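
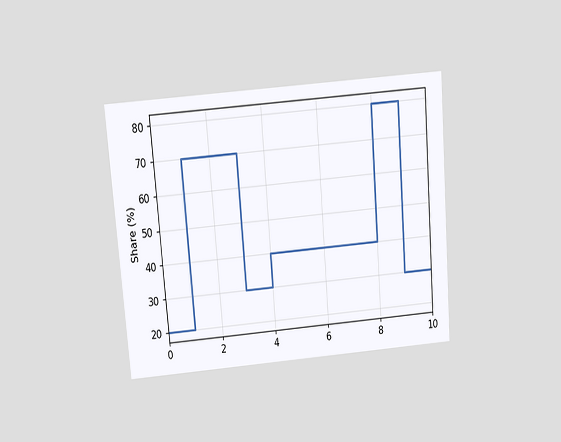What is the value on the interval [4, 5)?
40%

The chart is tilted about 5° counter-clockwise and viewed slightly from above. On [4, 5) the step sits at 40%.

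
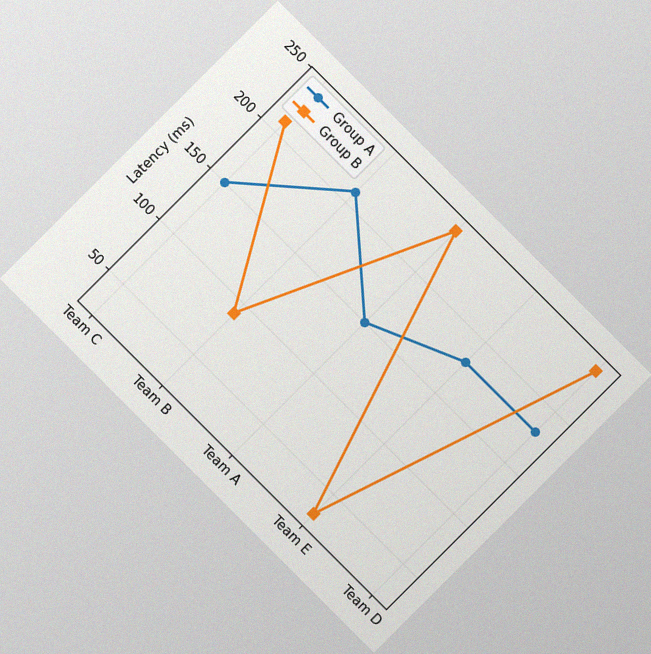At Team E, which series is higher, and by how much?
Group A, by 150ms

The chart is tilted about 45° clockwise, with some photo noise. At Team E, Group A sits above the other line by 150ms.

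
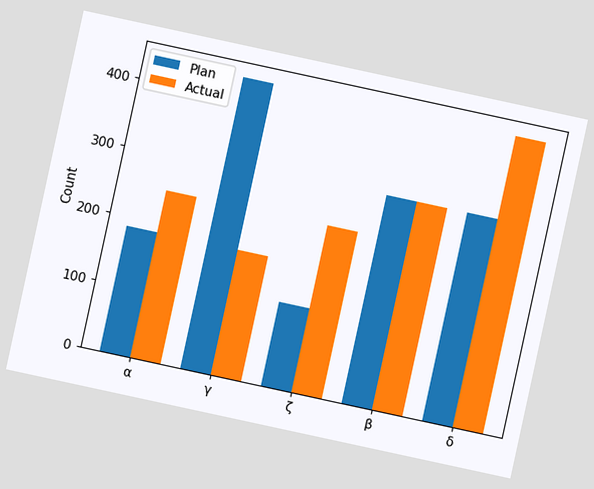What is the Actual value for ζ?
The chart is tilted about 12° clockwise. The Actual bar at ζ reaches 248 on the y-axis.

248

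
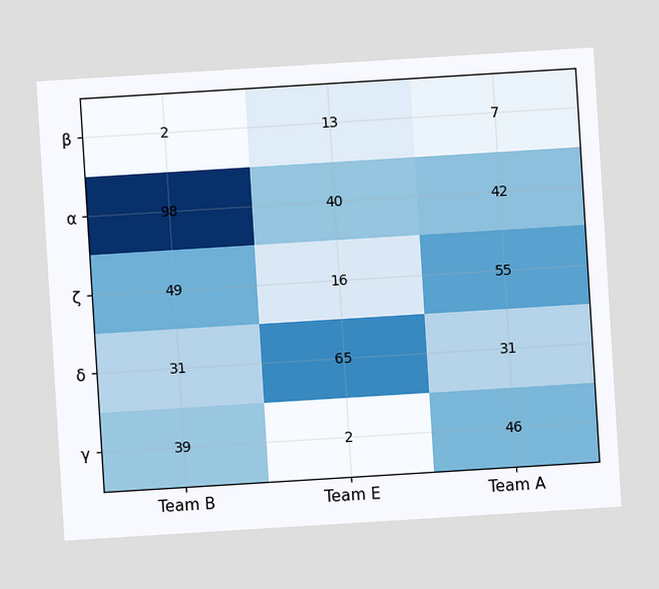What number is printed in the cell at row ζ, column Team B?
The chart is tilted about 3° counter-clockwise. The (ζ, Team B) cell reads 49.

49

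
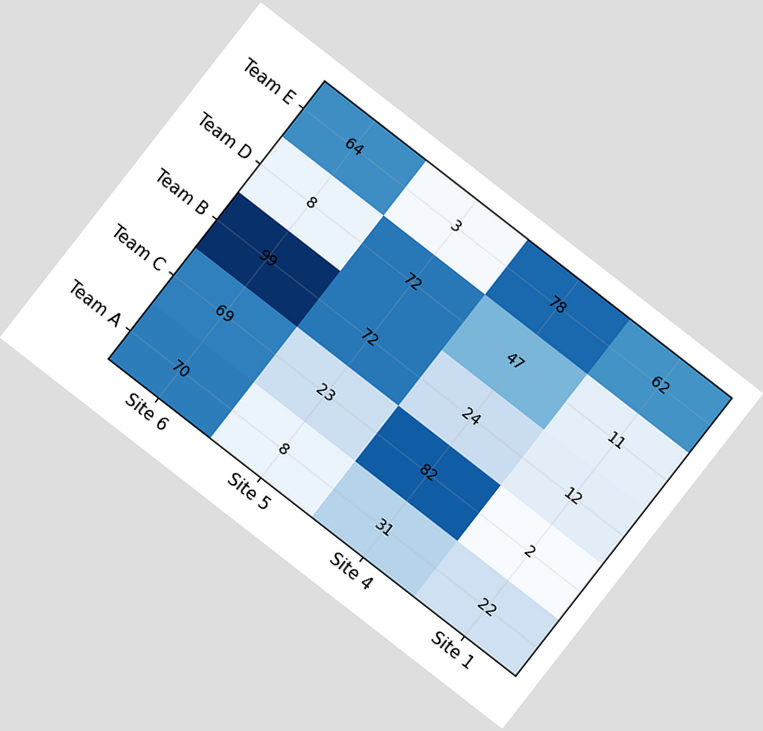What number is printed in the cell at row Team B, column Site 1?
12

The chart is tilted about 38° clockwise. The (Team B, Site 1) cell reads 12.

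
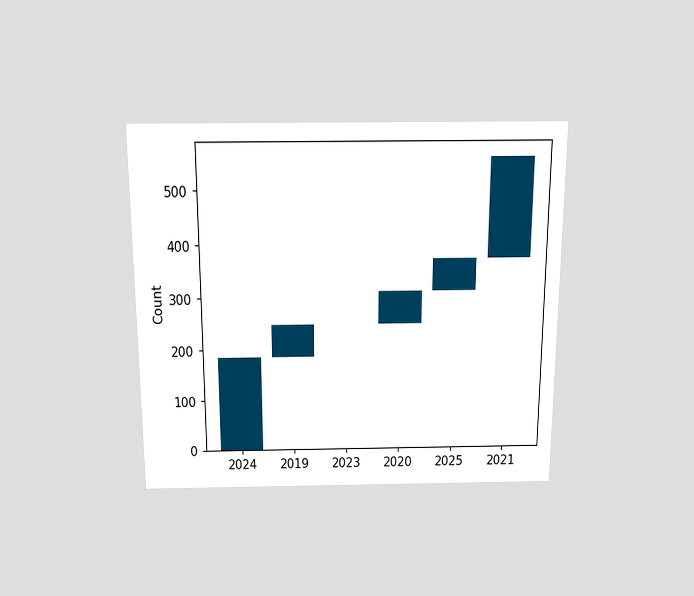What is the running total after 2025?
372

The chart is viewed slightly from above. After 2025 the running total reaches 372.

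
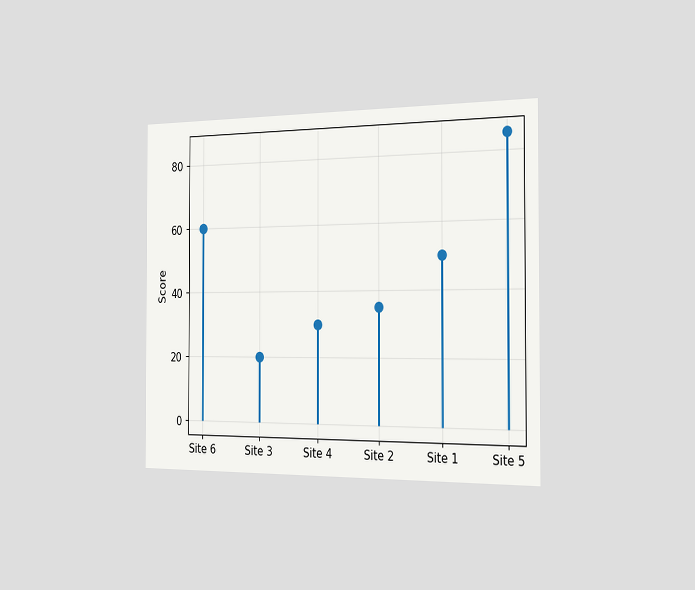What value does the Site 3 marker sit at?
20

The chart is viewed slightly from the right. The Site 3 marker sits at 20.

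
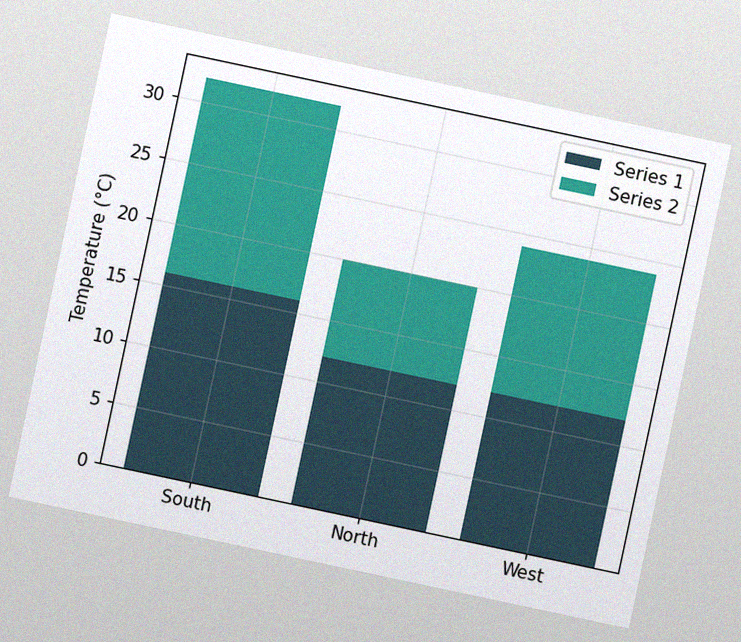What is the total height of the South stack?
The chart is tilted about 12° clockwise, with some photo noise. The South stack's top reaches 32°C on the y-axis.

32°C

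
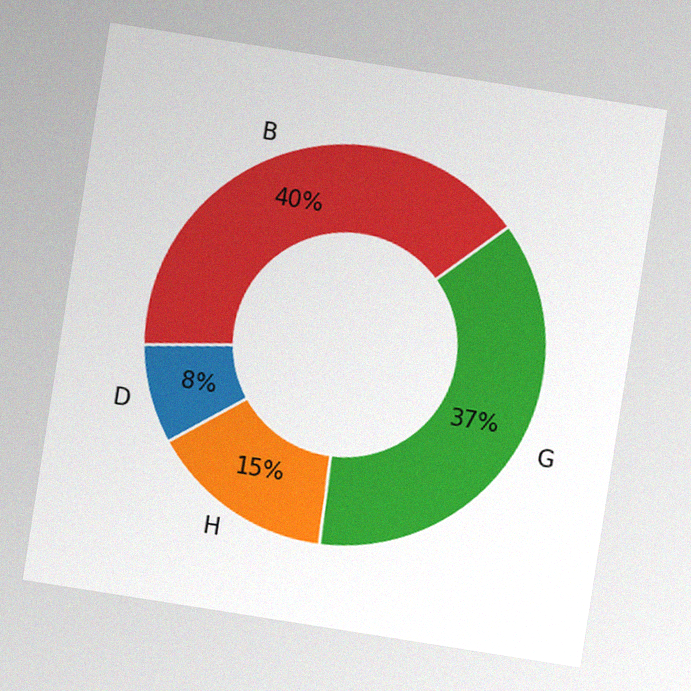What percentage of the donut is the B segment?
The chart is tilted about 9° clockwise, with some photo noise. The B segment takes up 40% of the ring.

40%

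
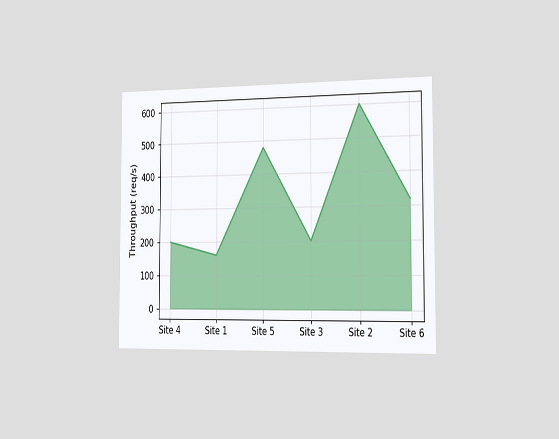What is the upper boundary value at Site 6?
320req/s

The chart is viewed slightly from the right. At Site 6 the upper boundary is at 320req/s.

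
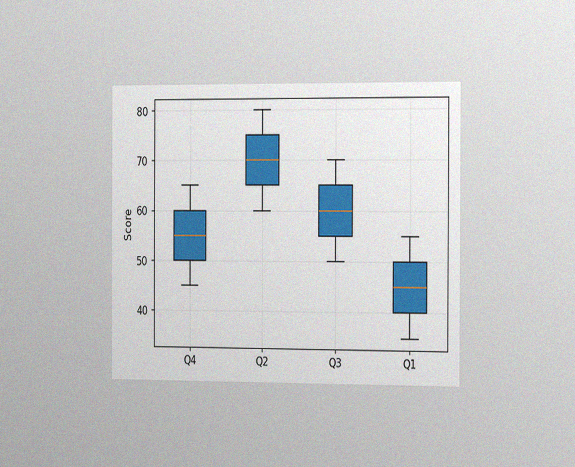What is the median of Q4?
The chart is viewed slightly from the right, with some photo noise. The median line in the Q4 box sits at 55.

55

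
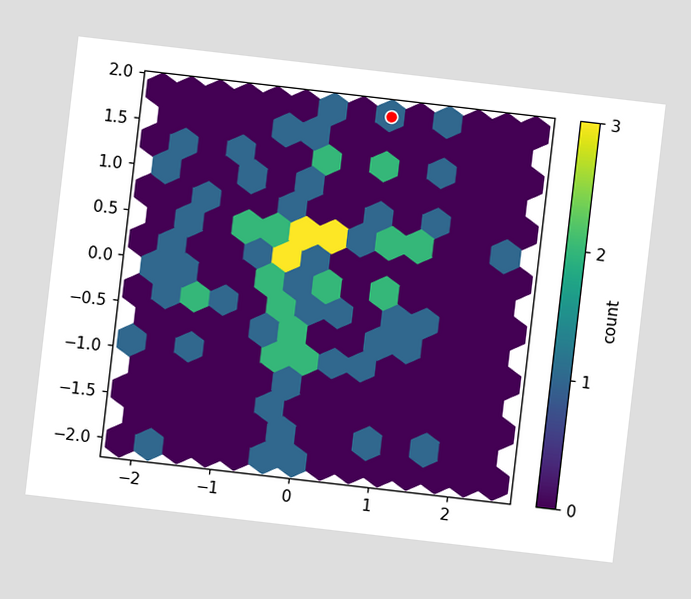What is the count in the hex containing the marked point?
The chart is tilted about 7° clockwise. The marked hex reads 1 on the colorbar.

1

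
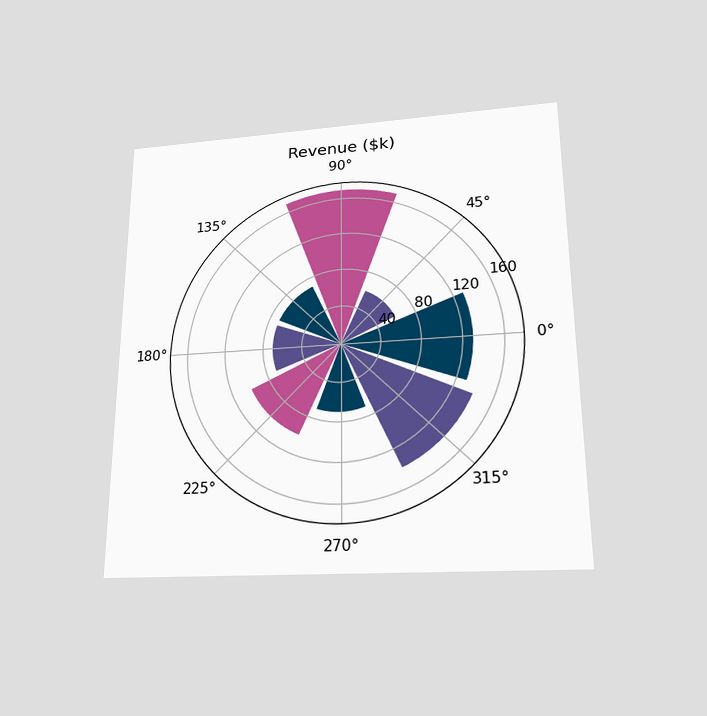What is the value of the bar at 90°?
$170k

The chart is viewed slightly from below. The bar at 90° reaches $170k on the radial axis.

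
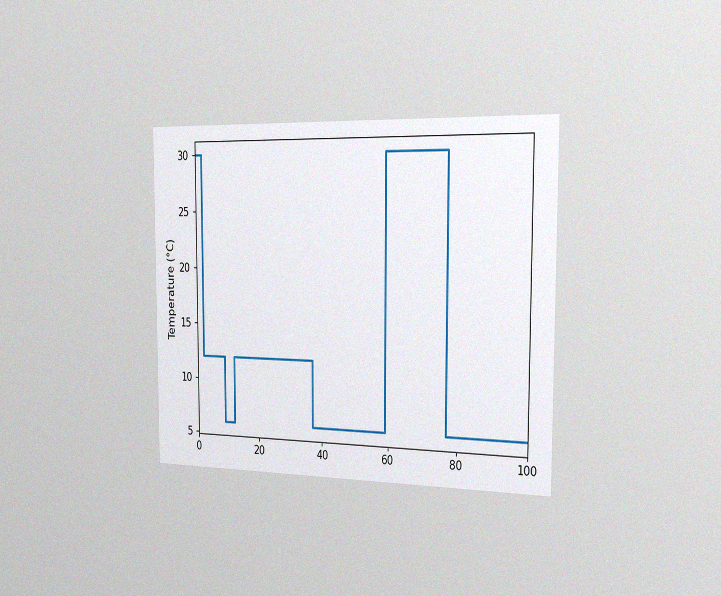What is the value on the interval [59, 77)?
30°C

The chart is viewed slightly from the right, with some photo noise. On [59, 77) the step sits at 30°C.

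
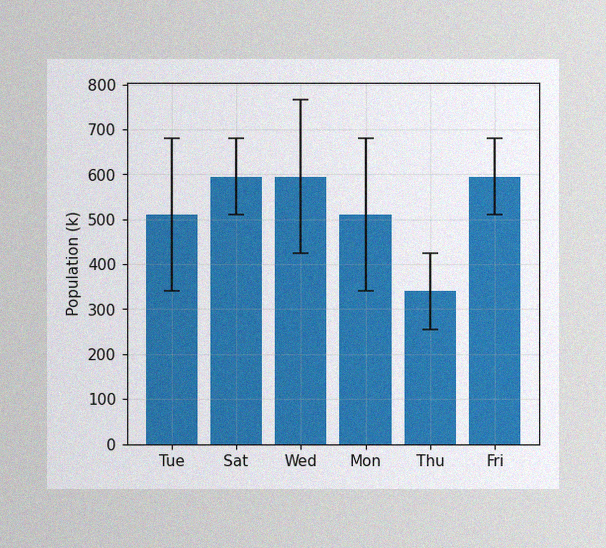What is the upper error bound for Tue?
The image has some photo noise and uneven lighting. The Tue bar's upper whisker reaches 680k.

680k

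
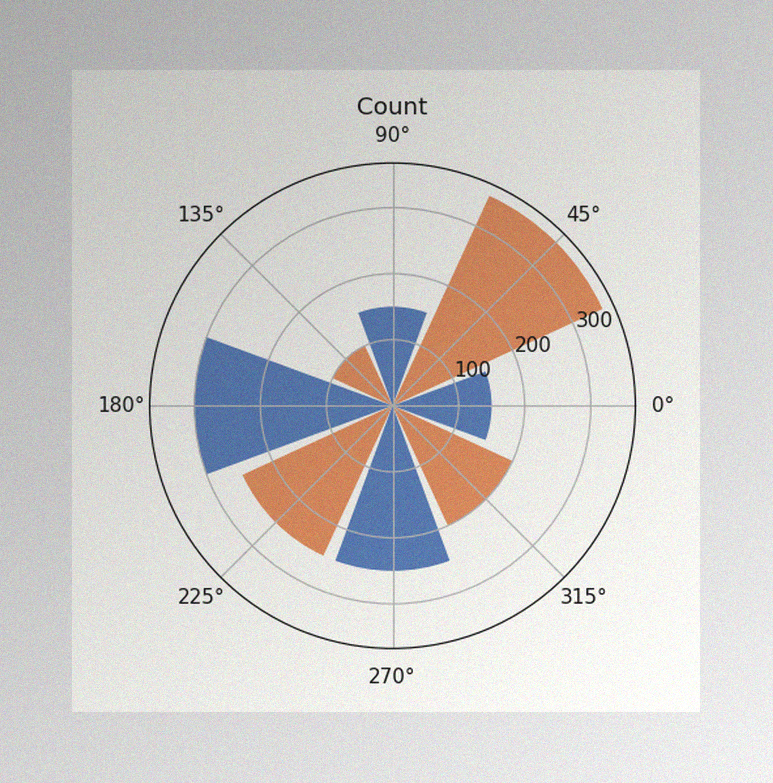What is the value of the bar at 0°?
150

The image has some photo noise and uneven lighting. The bar at 0° reaches 150 on the radial axis.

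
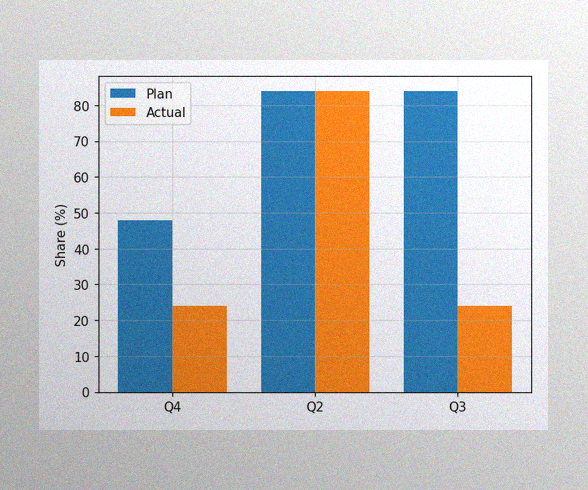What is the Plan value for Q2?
84%

The image has some photo noise and uneven lighting. The Plan bar at Q2 reaches 84% on the y-axis.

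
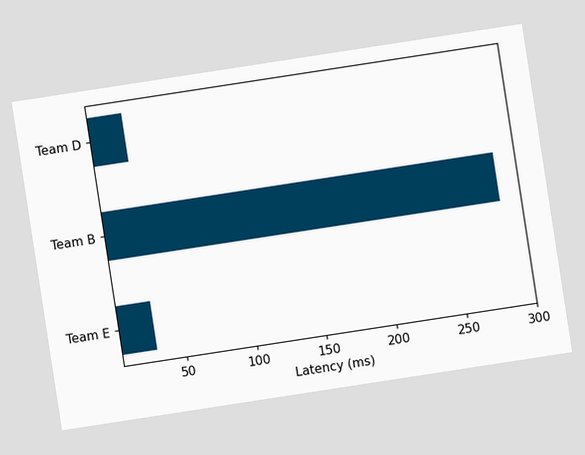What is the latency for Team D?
The chart is tilted about 9° counter-clockwise. Reading along the chart's x-axis, the Team D bar reaches 30ms.

30ms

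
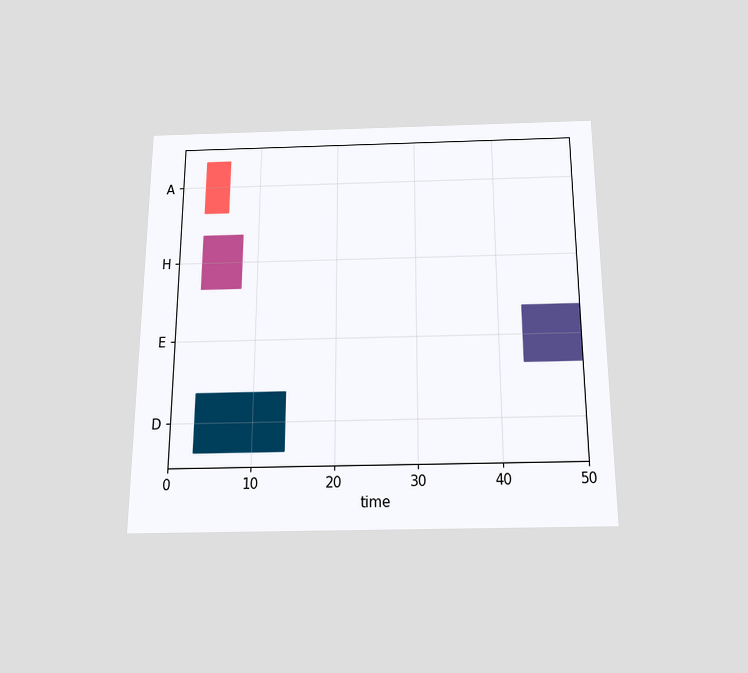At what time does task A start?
The chart is viewed slightly from below. The A bar begins at t=3.

3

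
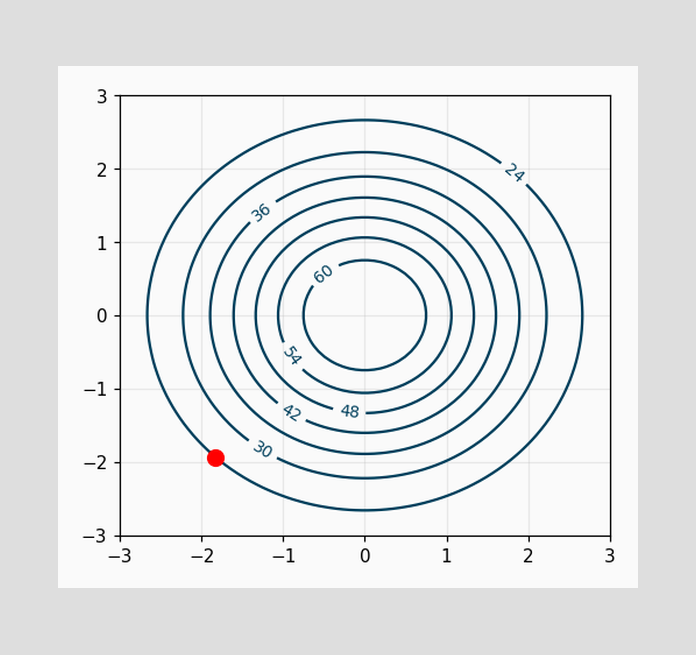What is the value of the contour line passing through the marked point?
The marked point sits on the contour labelled 24.

24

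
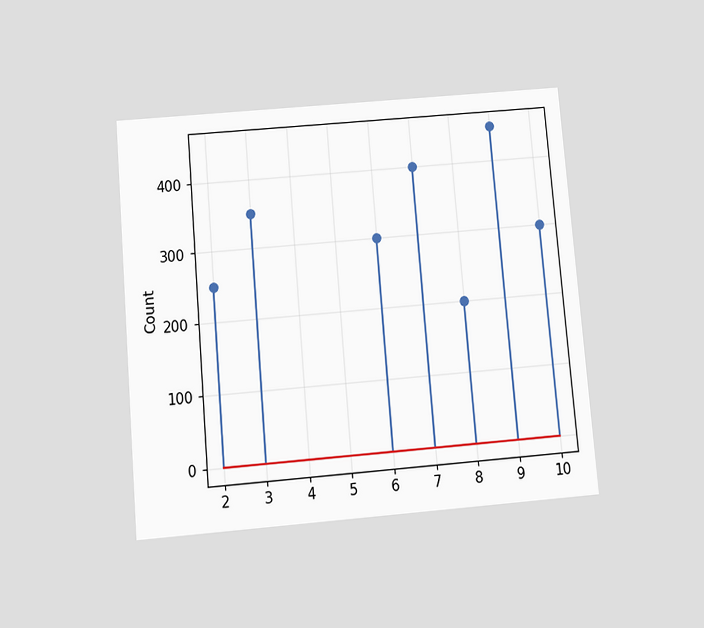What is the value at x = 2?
The chart is tilted about 5° counter-clockwise and viewed slightly from below. The stem at x=2 reaches 250.

250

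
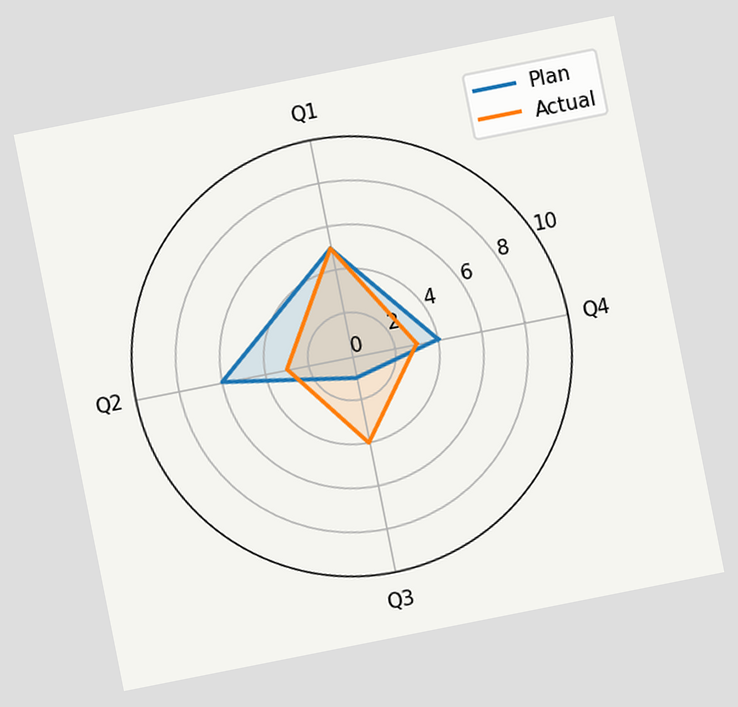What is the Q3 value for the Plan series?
1

The chart is tilted about 11° counter-clockwise. On the Q3 axis, Plan reaches 1.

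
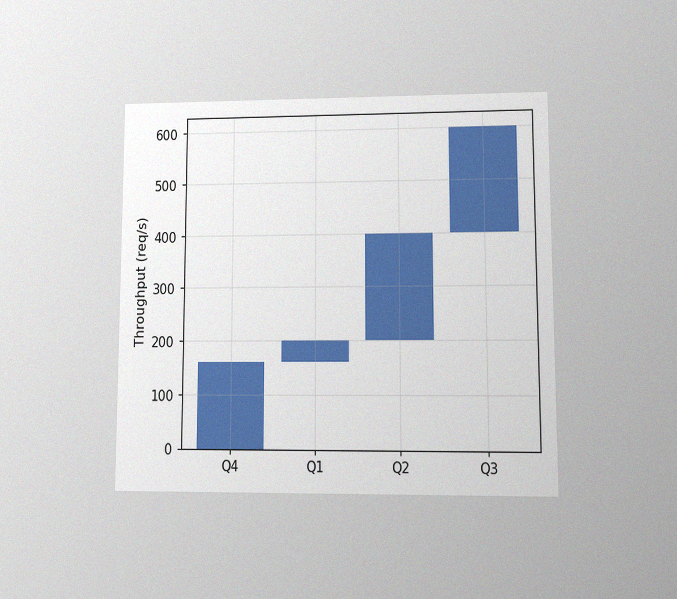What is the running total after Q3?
The chart is viewed at a slight angle, with some photo noise. After Q3 the running total reaches 600req/s.

600req/s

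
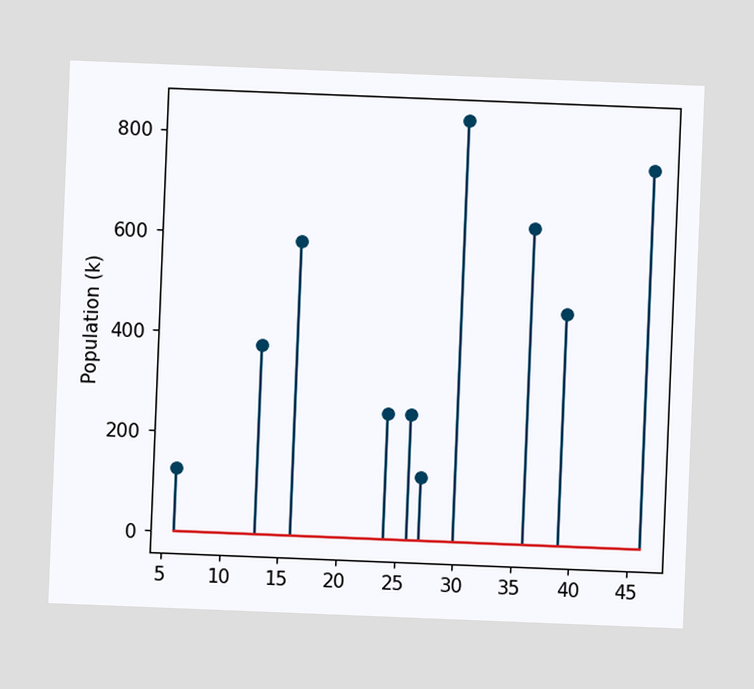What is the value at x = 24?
252k

The chart is tilted about 2° clockwise. The stem at x=24 reaches 252k.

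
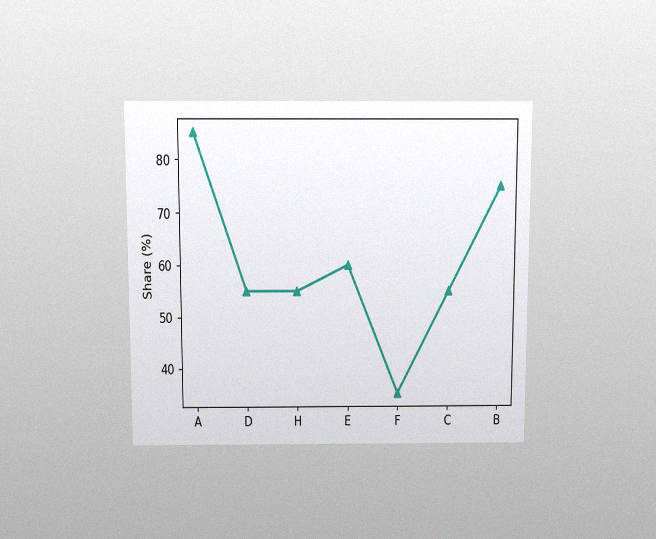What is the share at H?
The chart is viewed slightly from above, with some photo noise. At H, the line is at 55%.

55%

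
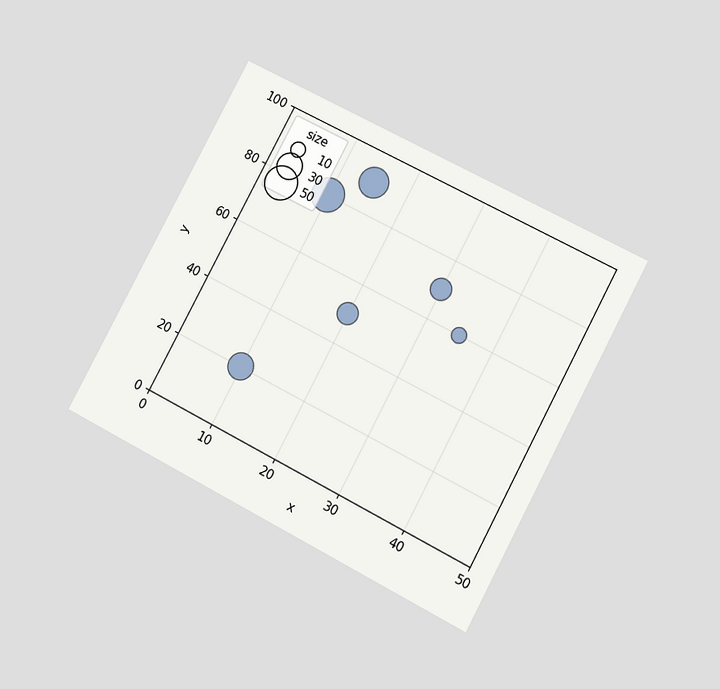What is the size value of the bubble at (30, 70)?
The chart is tilted about 28° clockwise and viewed at a slight angle. Matching the bubble at (30, 70) against the size legend gives 20.

20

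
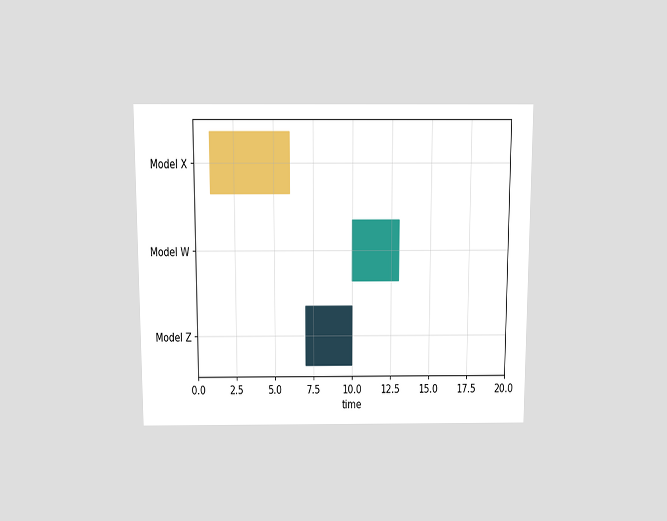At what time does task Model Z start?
7

The chart is viewed slightly from above. The Model Z bar begins at t=7.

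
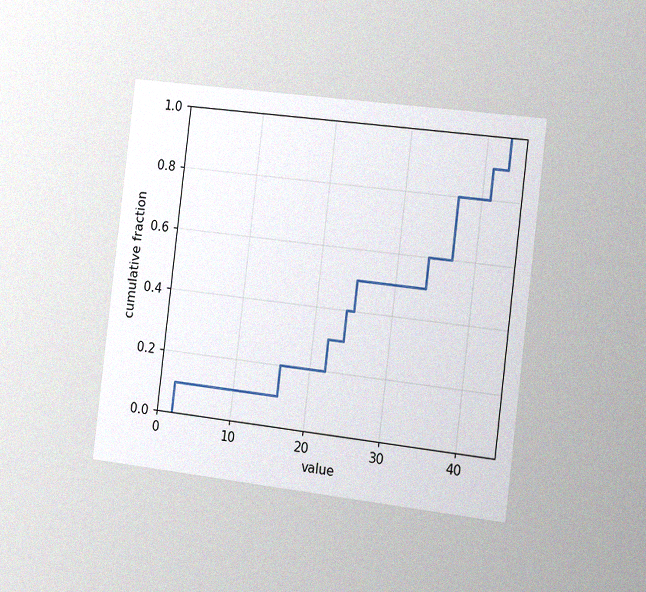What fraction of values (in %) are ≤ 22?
30%

The chart is tilted about 7° clockwise and viewed slightly from the right, with some photo noise. At x=22 the ECDF step is at 30%.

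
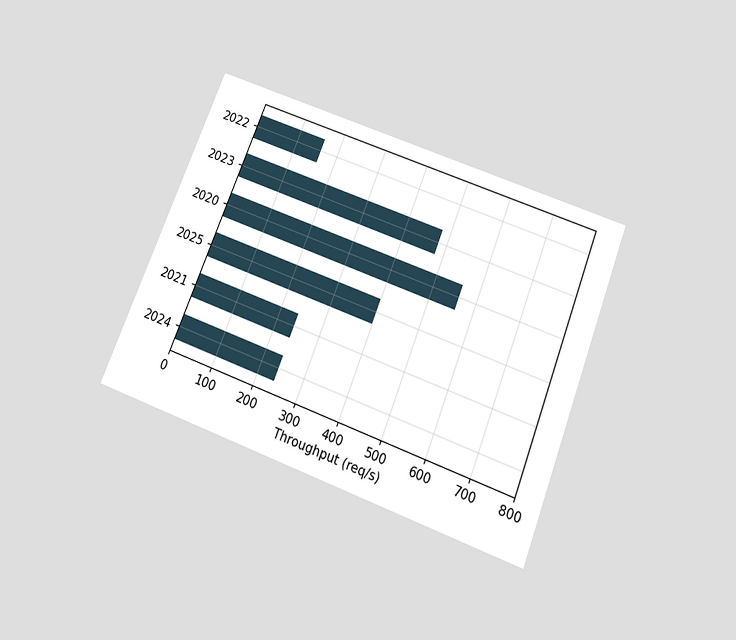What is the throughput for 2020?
The chart is tilted about 21° clockwise and viewed slightly from below. Reading along the chart's x-axis, the 2020 bar reaches 560req/s.

560req/s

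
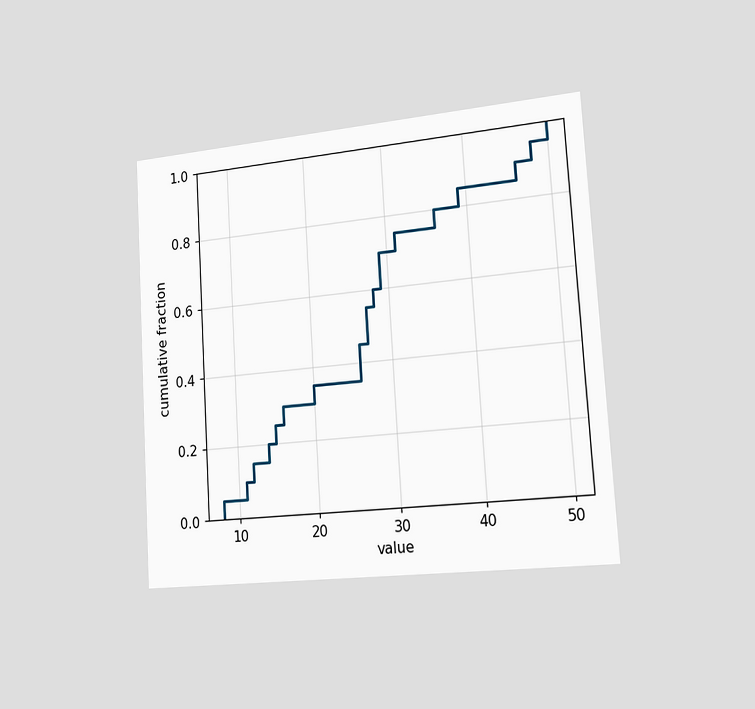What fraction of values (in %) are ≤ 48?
95%

The chart is tilted about 3° counter-clockwise and viewed slightly from the right. At x=48 the ECDF step is at 95%.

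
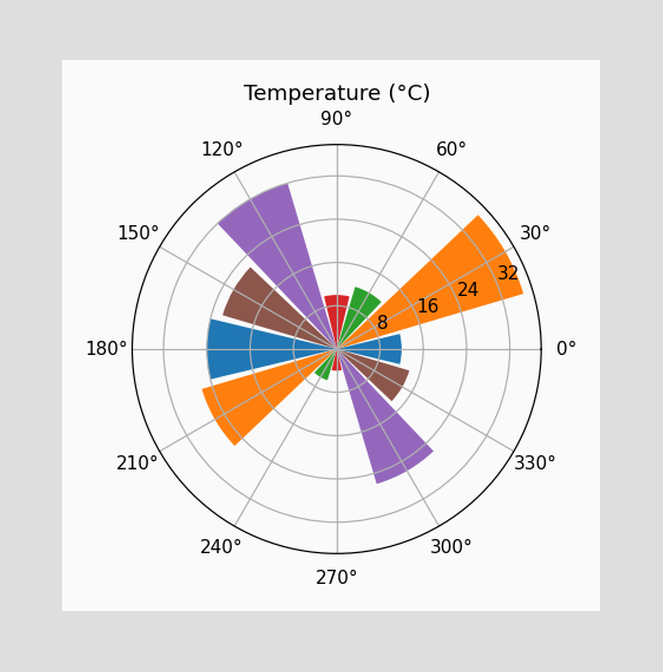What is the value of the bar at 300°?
The bar at 300° reaches 26°C on the radial axis.

26°C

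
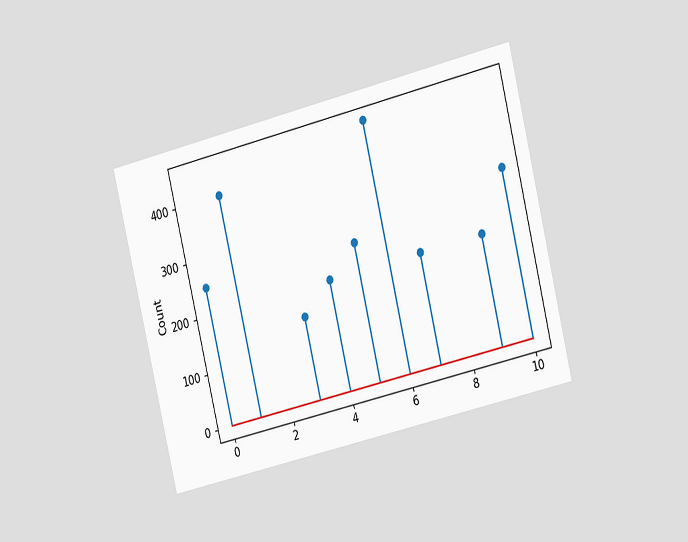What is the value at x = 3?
150

The chart is tilted about 14° counter-clockwise and viewed slightly from the right. The stem at x=3 reaches 150.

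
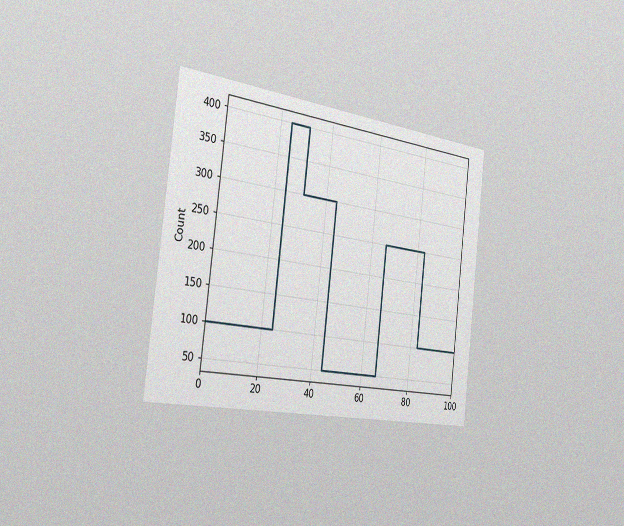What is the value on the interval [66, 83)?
250

The chart is tilted about 7° clockwise and viewed slightly from the left, with some photo noise. On [66, 83) the step sits at 250.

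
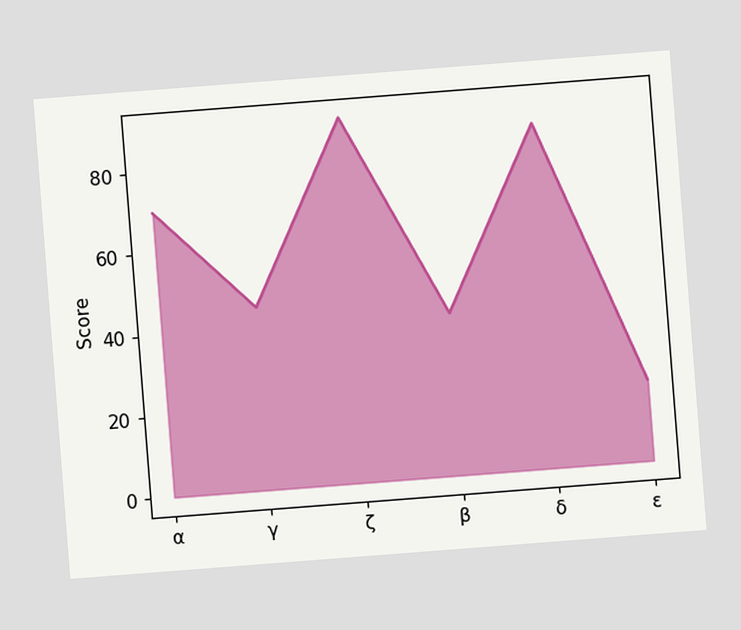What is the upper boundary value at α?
70

The chart is tilted about 4° counter-clockwise. At α the upper boundary is at 70.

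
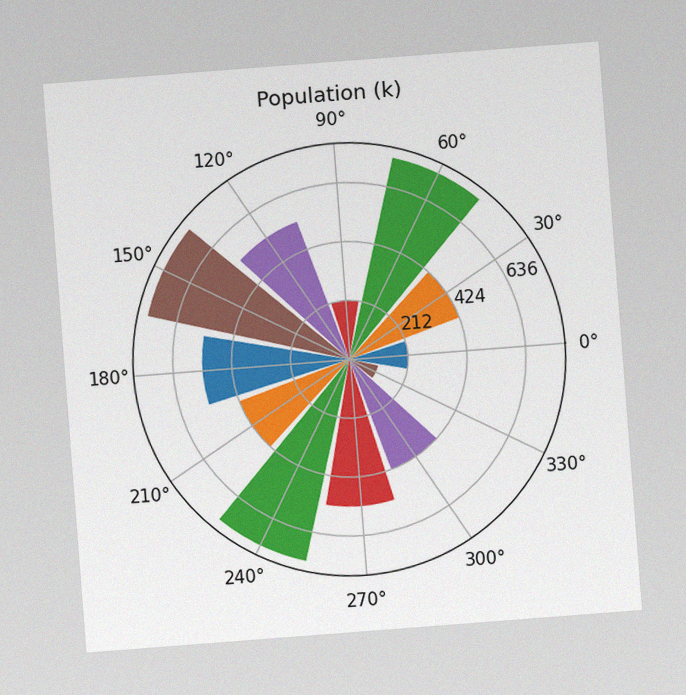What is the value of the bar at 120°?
The chart is tilted about 4° counter-clockwise, with some photo noise. The bar at 120° reaches 530k on the radial axis.

530k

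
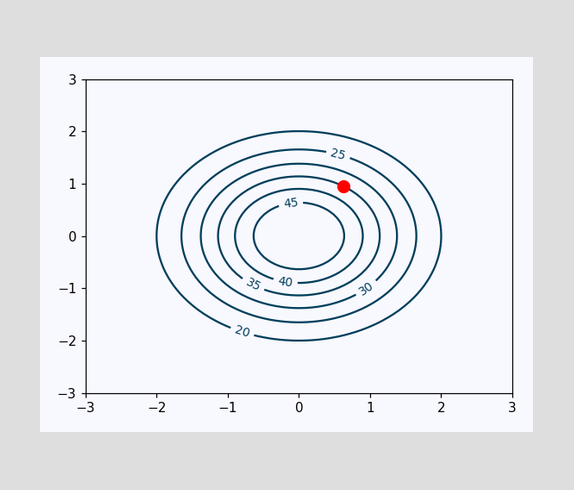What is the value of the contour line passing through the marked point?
35

The marked point sits on the contour labelled 35.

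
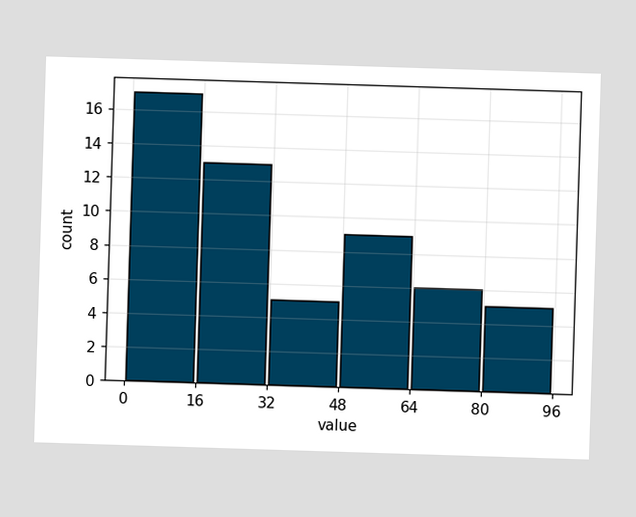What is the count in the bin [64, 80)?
6

The [64, 80) bin has height 6.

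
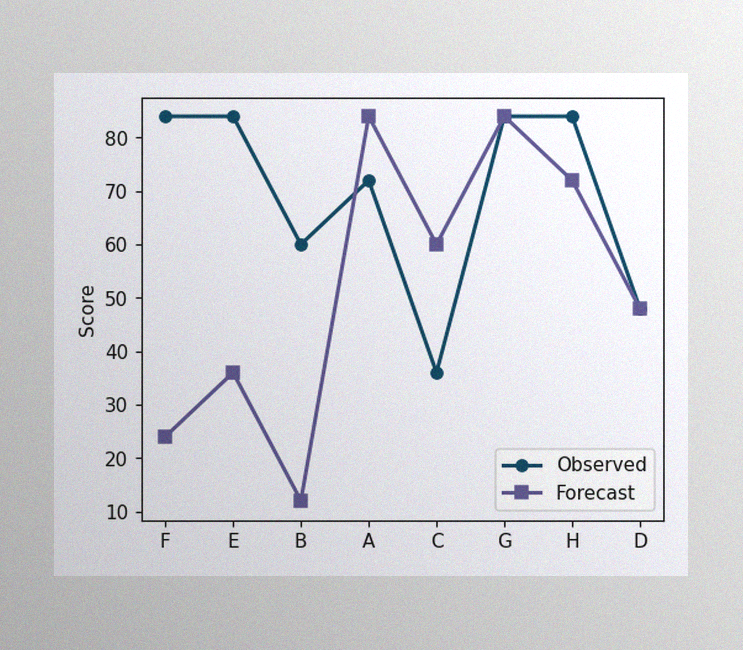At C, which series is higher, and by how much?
The image has some photo noise and uneven lighting. At C, Forecast sits above the other line by 24.

Forecast, by 24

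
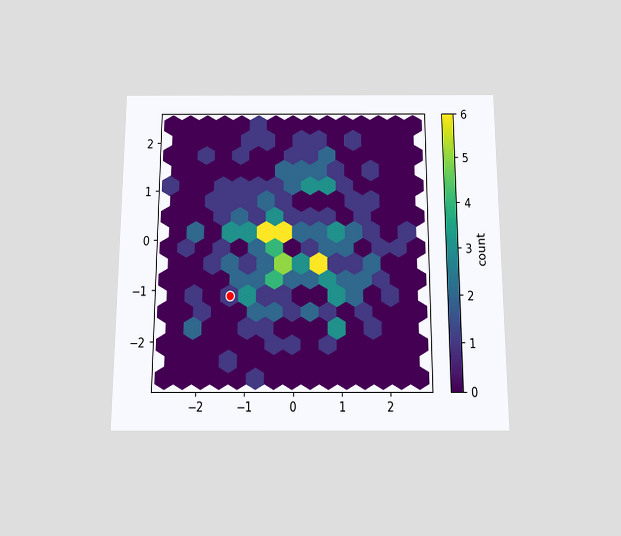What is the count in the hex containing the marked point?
The chart is viewed slightly from below. The marked hex reads 1 on the colorbar.

1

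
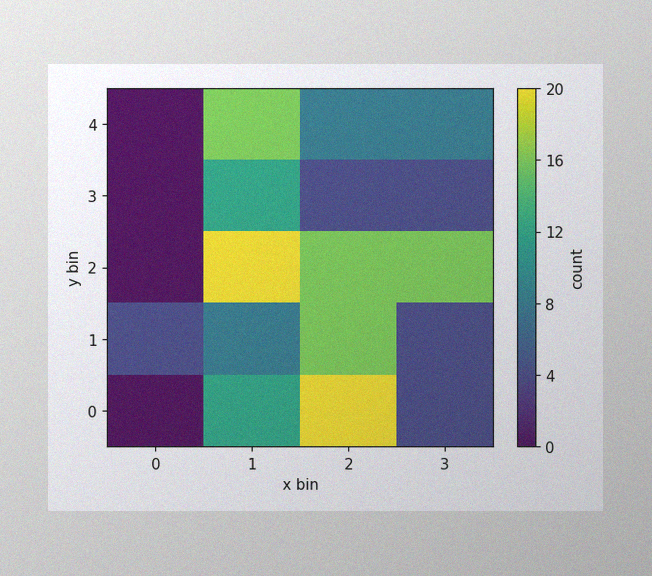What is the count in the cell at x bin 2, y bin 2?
The image has some photo noise and uneven lighting. Matching the cell (2, 2) against the colorbar gives 16.

16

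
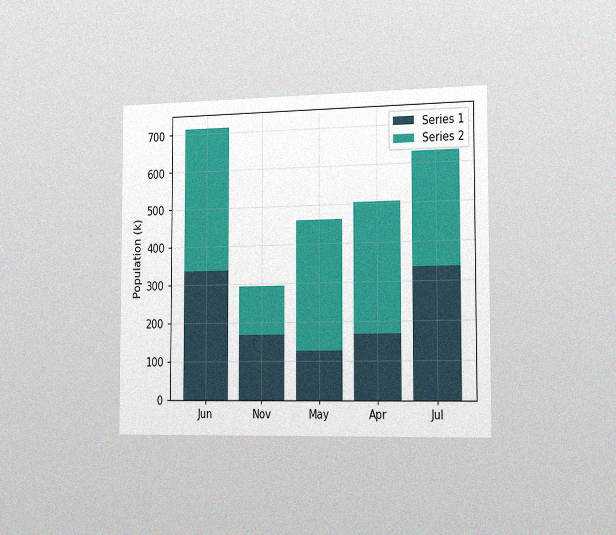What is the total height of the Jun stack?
714k

The chart is viewed slightly from the right, with some photo noise. The Jun stack's top reaches 714k on the y-axis.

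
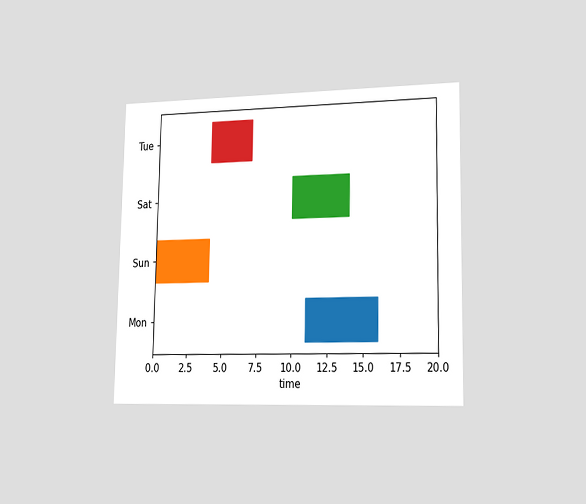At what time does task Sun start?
0

The chart is viewed slightly from the right. The Sun bar begins at t=0.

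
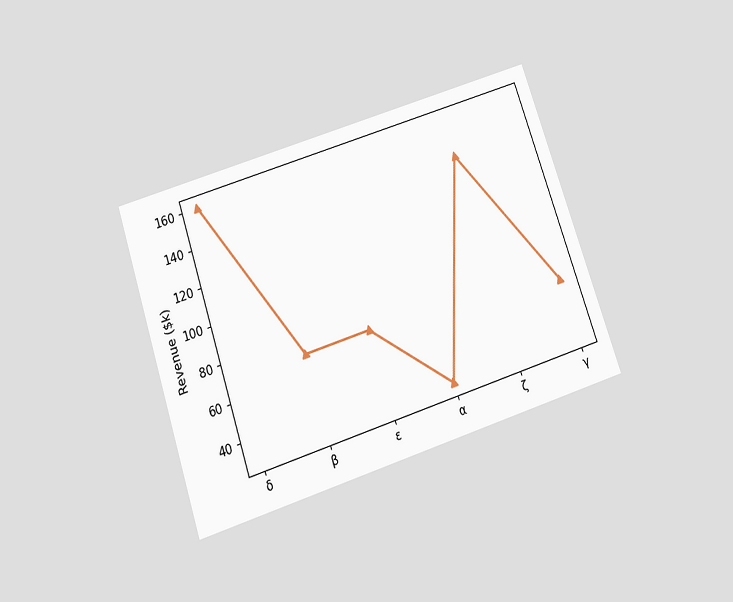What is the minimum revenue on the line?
The chart is tilted about 18° counter-clockwise and viewed slightly from below. The lowest point is at α, and reading across to the y-axis gives $30k.

$30k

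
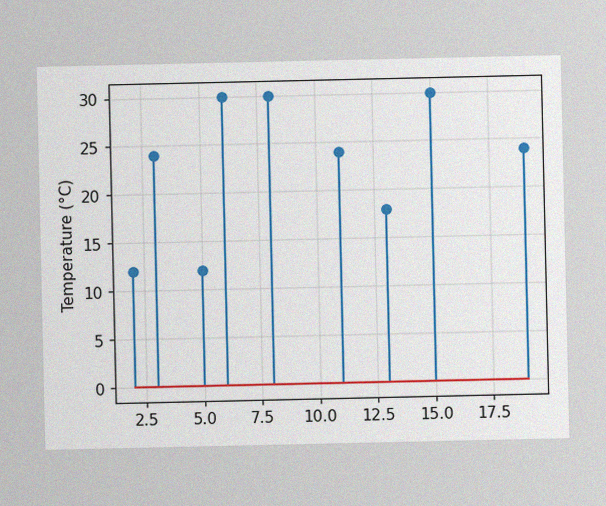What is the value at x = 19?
The image has some photo noise and uneven lighting. The stem at x=19 reaches 24°C.

24°C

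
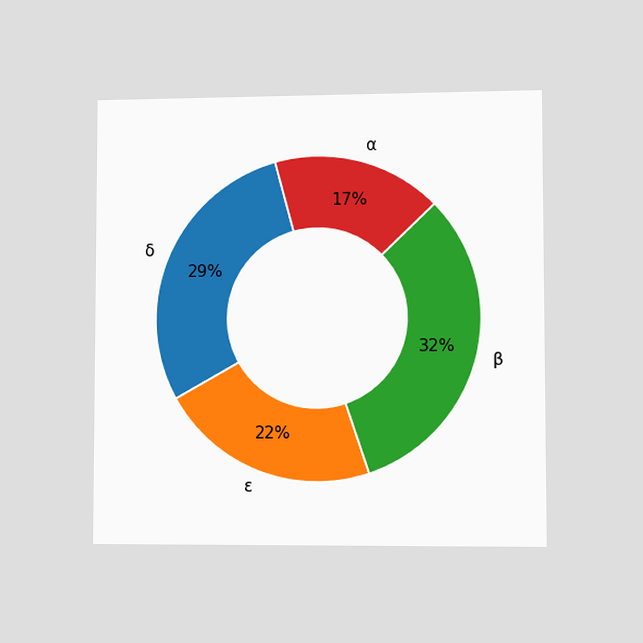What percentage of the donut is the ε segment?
22%

The chart is viewed at a slight angle. The ε segment takes up 22% of the ring.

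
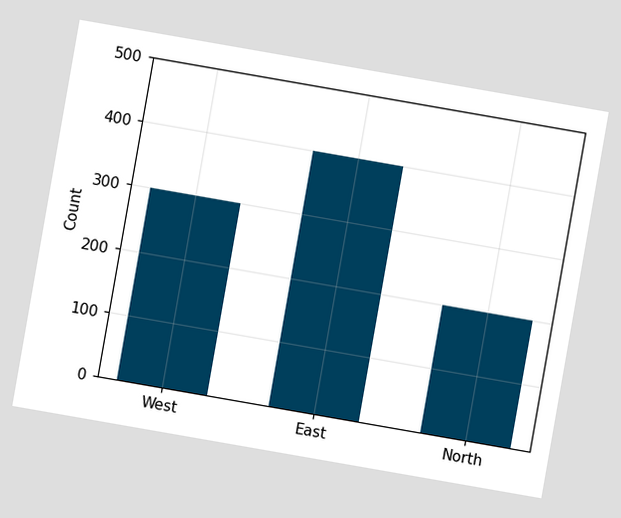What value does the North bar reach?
The chart is tilted about 10° clockwise. Reading along the chart's y-axis, the North bar reaches 200.

200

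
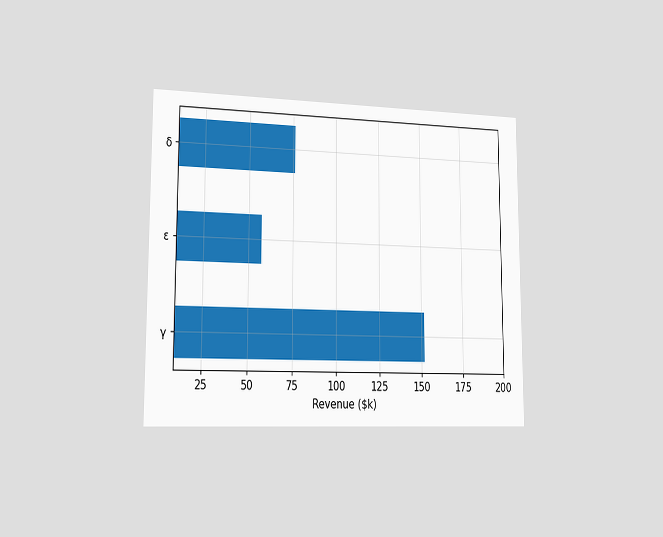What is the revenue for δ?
$76k

The chart is viewed slightly from the left. Reading along the chart's x-axis, the δ bar reaches $76k.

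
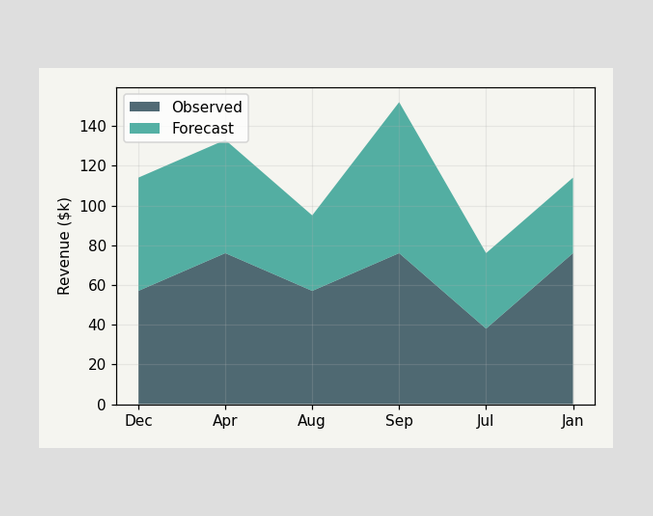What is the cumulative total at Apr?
The stacked total at Apr reaches $133k.

$133k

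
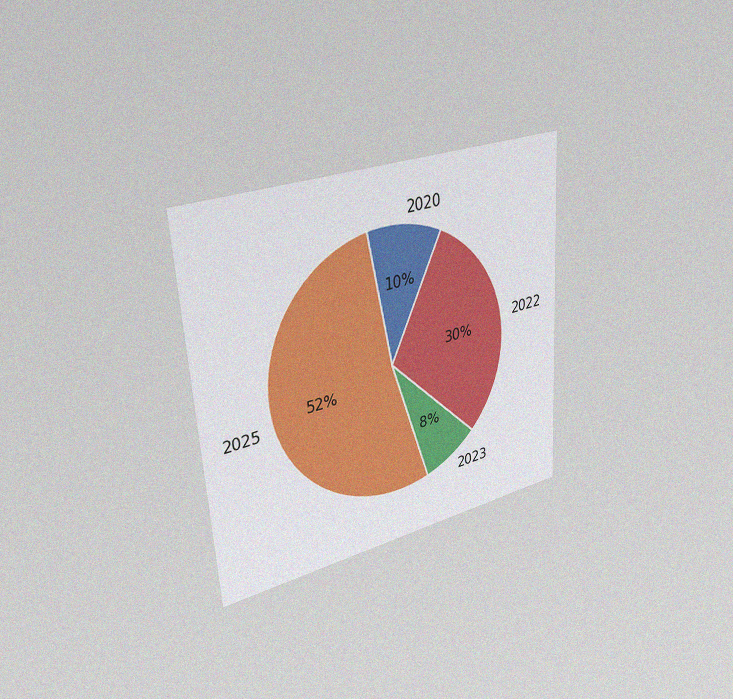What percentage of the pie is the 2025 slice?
52%

The chart is tilted about 4° counter-clockwise and viewed slightly from the left, with some photo noise. The 2025 slice takes up 52% of the pie.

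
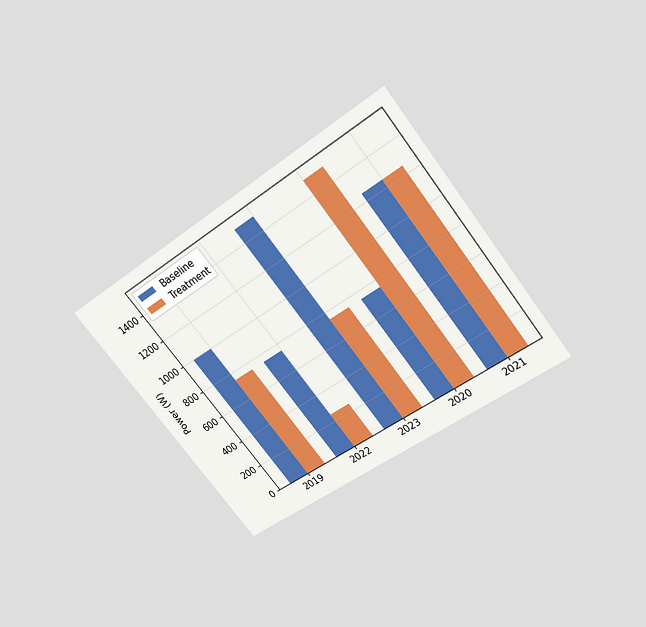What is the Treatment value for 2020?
The chart is tilted about 38° counter-clockwise and viewed slightly from above. The Treatment bar at 2020 reaches 1500W on the y-axis.

1500W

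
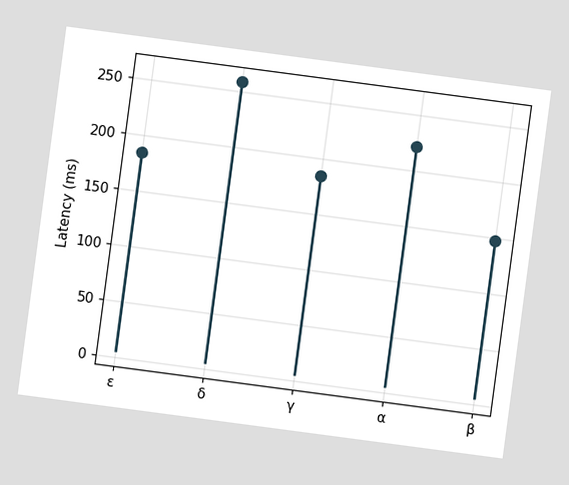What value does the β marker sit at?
The chart is tilted about 8° clockwise. The β marker sits at 148ms.

148ms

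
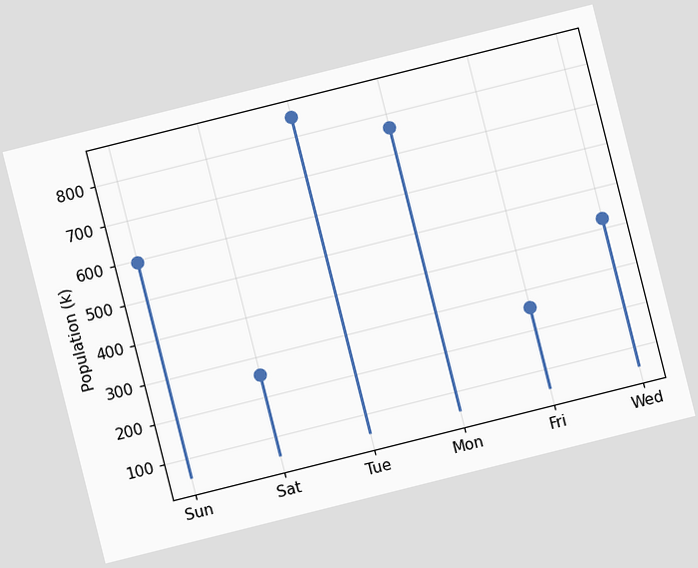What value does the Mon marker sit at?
765k

The chart is tilted about 14° counter-clockwise. The Mon marker sits at 765k.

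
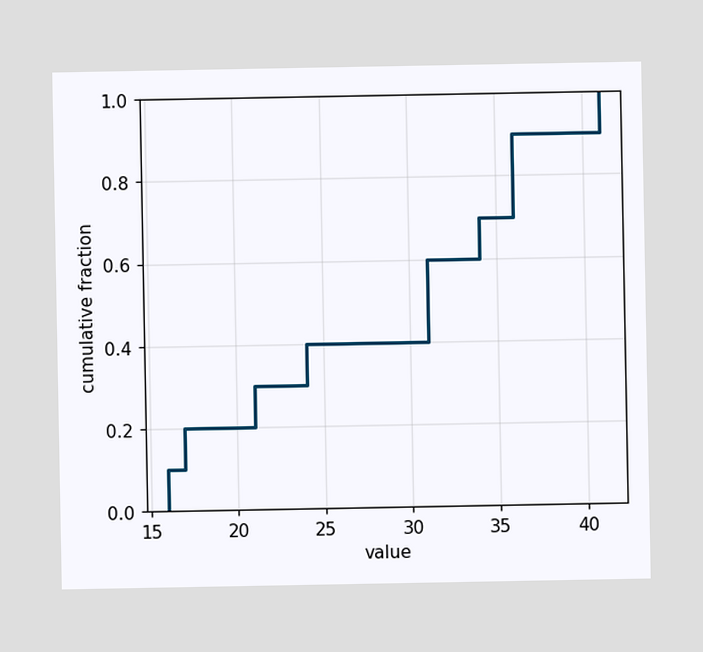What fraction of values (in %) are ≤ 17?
20%

At x=17 the ECDF step is at 20%.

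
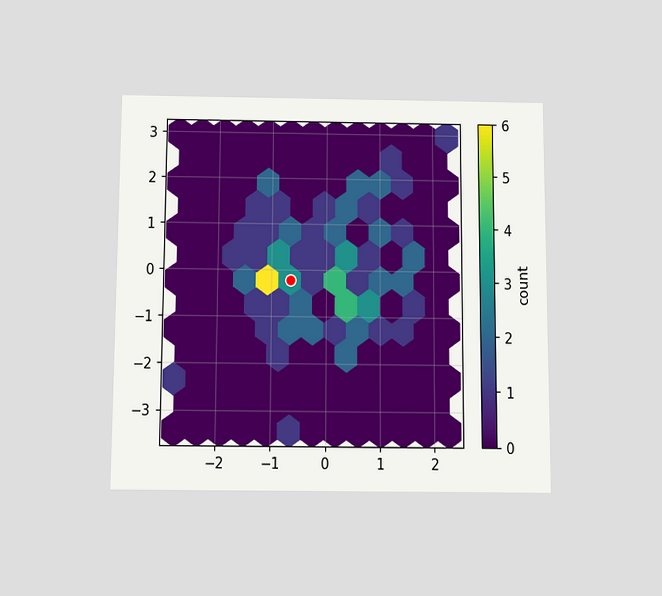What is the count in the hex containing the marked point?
The chart is viewed slightly from below. The marked hex reads 3 on the colorbar.

3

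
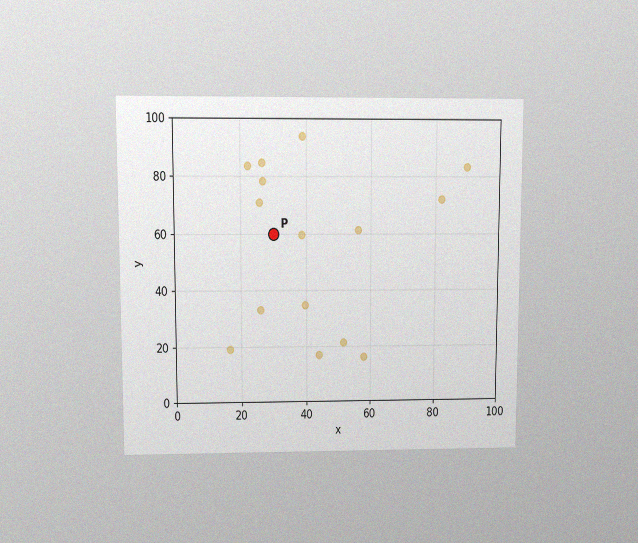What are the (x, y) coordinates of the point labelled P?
(30, 60)

The chart is viewed at a slight angle, with some photo noise. Following the gridlines from P to each axis, P sits at (30, 60).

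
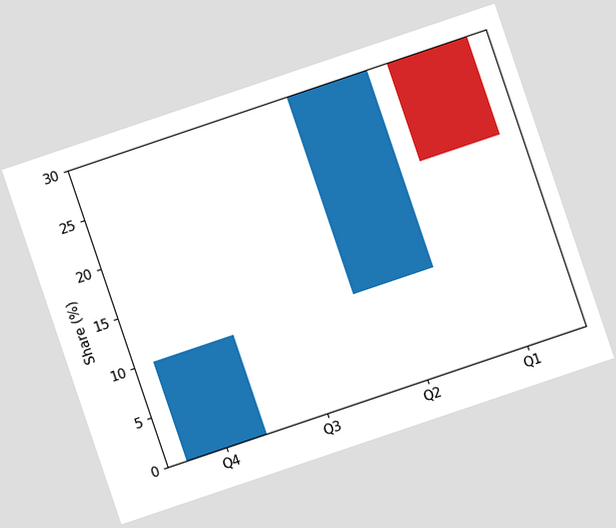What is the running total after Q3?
The chart is tilted about 19° counter-clockwise. After Q3 the running total reaches 10%.

10%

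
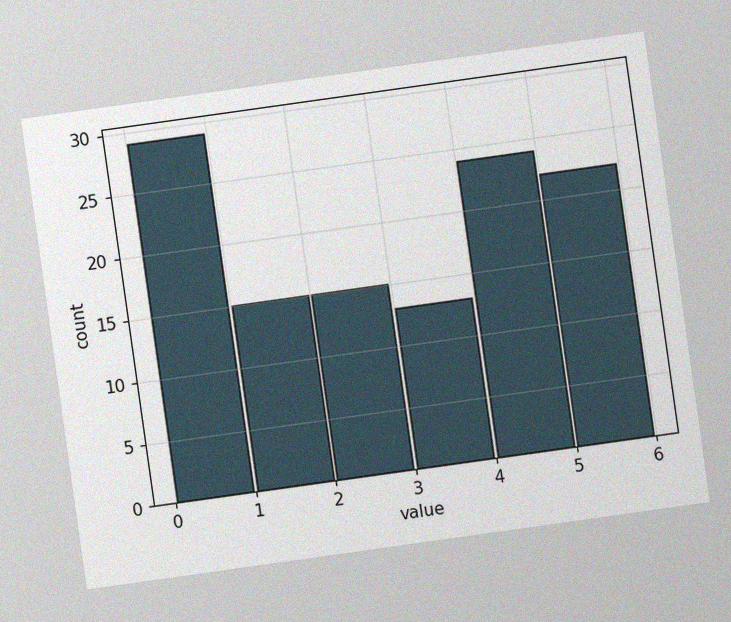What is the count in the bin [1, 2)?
15

The chart is tilted about 8° counter-clockwise, with some photo noise. The [1, 2) bin has height 15.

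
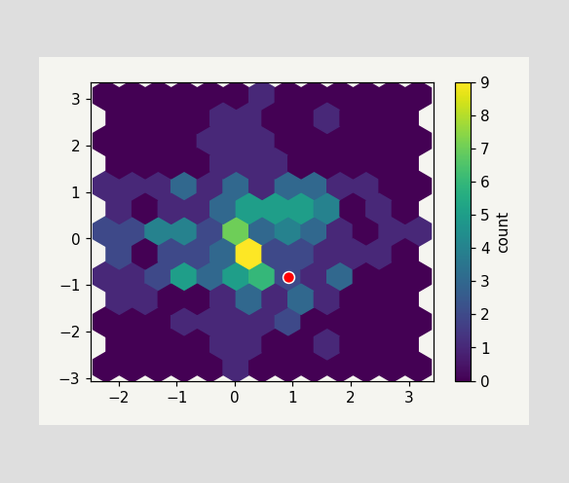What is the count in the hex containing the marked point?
The marked hex reads 2 on the colorbar.

2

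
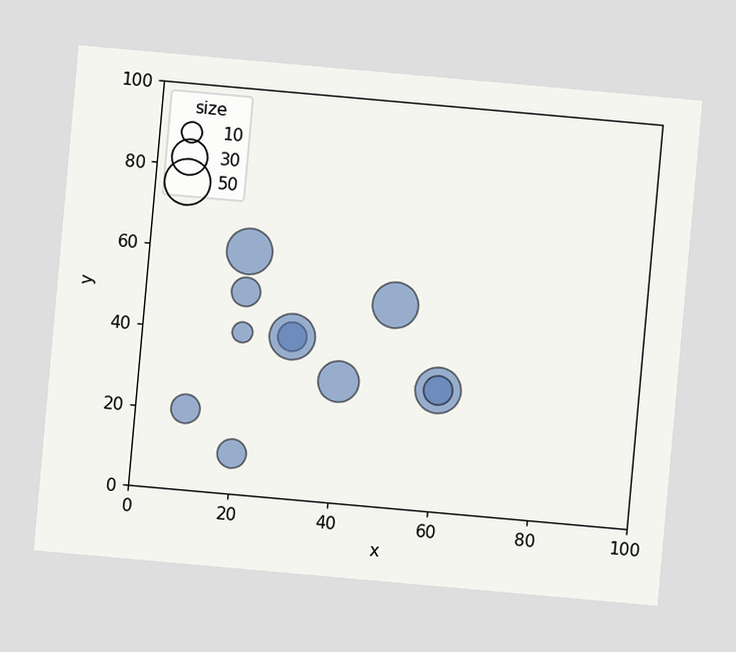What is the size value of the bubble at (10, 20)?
The chart is tilted about 5° clockwise. Matching the bubble at (10, 20) against the size legend gives 20.

20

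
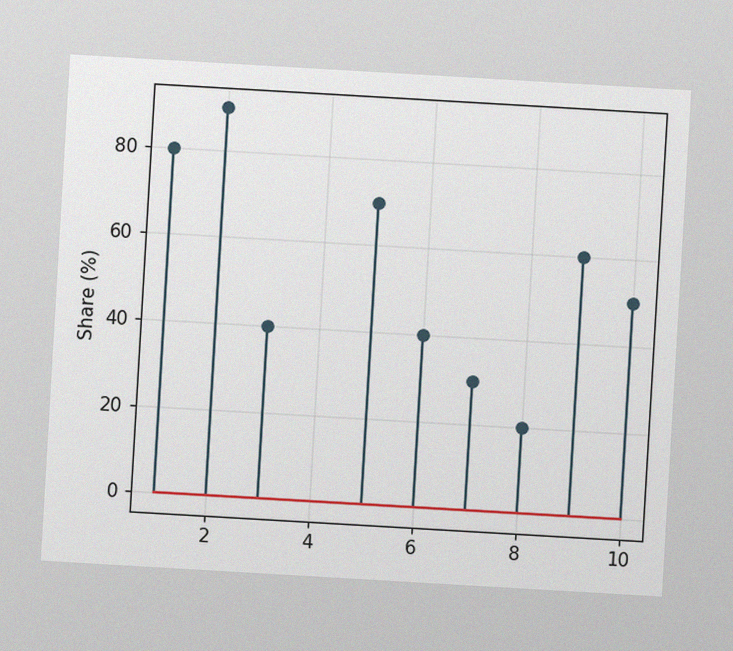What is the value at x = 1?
The chart is tilted about 3° clockwise, with some photo noise. The stem at x=1 reaches 80%.

80%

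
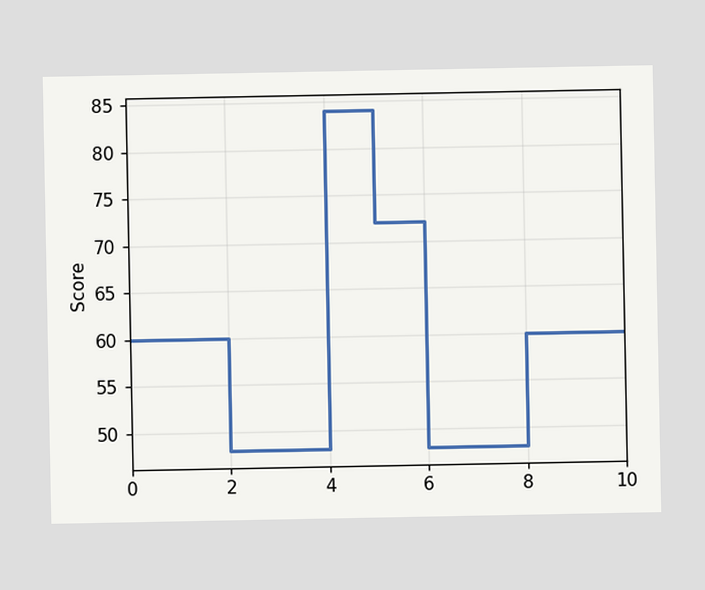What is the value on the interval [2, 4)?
48

On [2, 4) the step sits at 48.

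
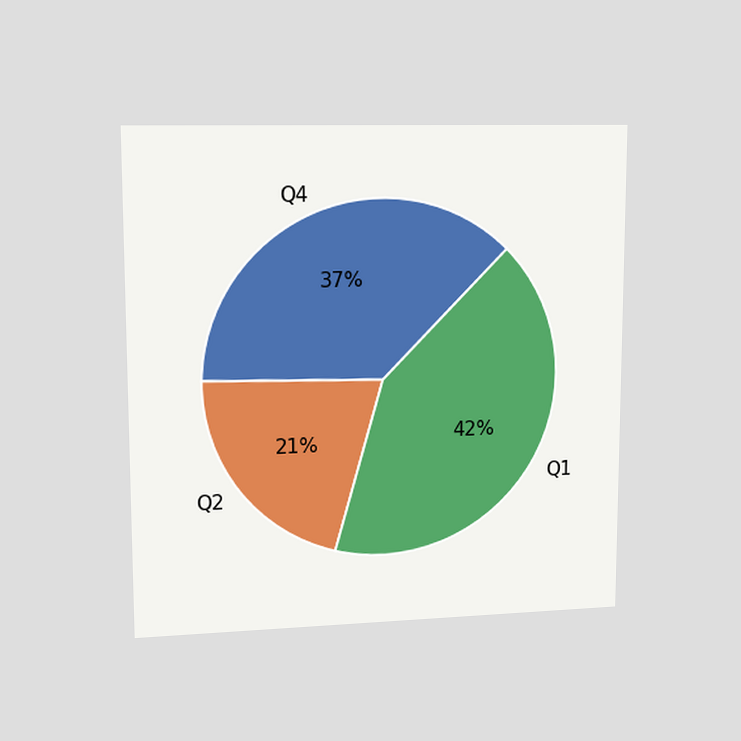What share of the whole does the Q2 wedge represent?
The chart is viewed at a slight angle. The Q2 slice takes up 21% of the pie.

21%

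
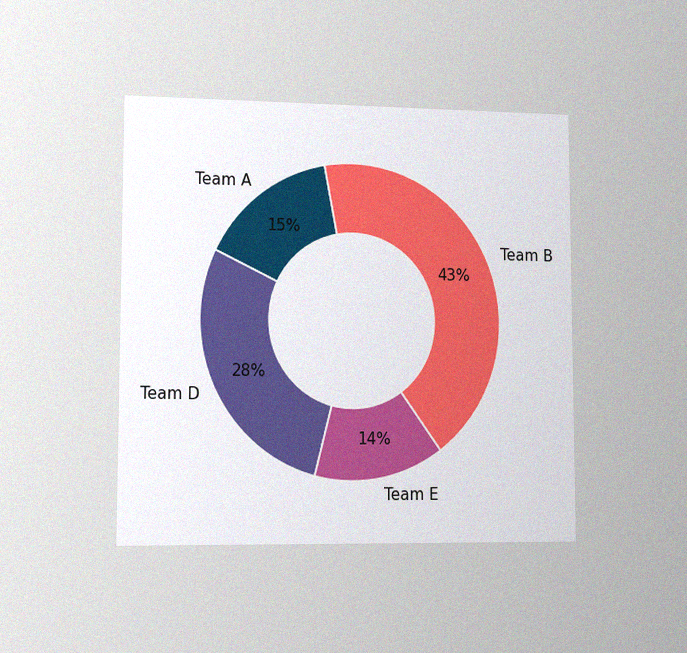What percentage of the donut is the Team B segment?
The chart is viewed slightly from the left, with some photo noise. The Team B segment takes up 43% of the ring.

43%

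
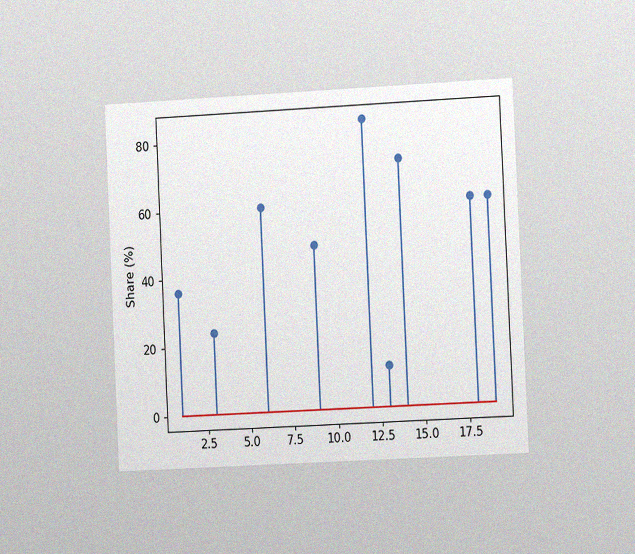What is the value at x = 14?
The chart is tilted about 3° counter-clockwise and viewed slightly from the right, with some photo noise. The stem at x=14 reaches 72%.

72%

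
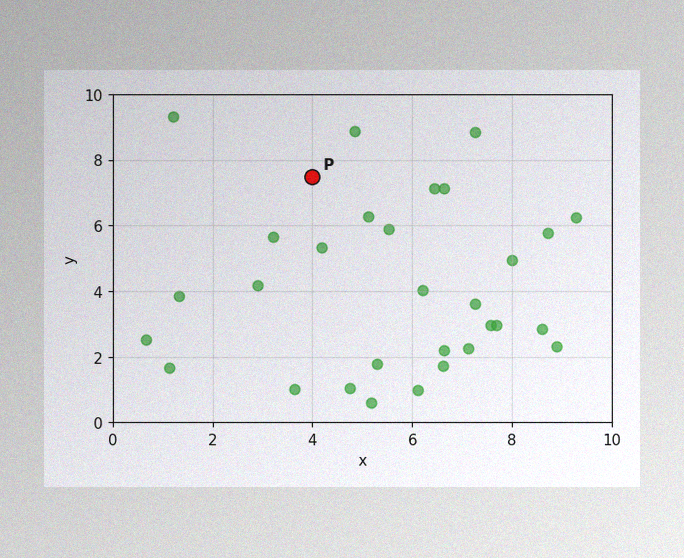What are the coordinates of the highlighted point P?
The image has some photo noise and uneven lighting. Following the gridlines from P to each axis, P sits at (4, 7.5).

(4, 7.5)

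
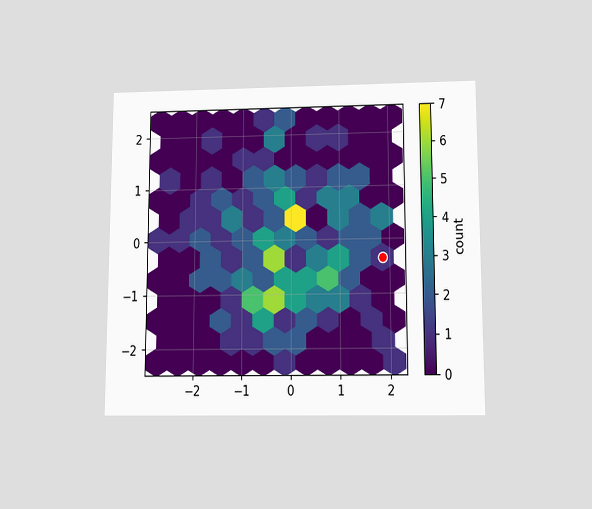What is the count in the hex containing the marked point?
1

The chart is viewed slightly from below. The marked hex reads 1 on the colorbar.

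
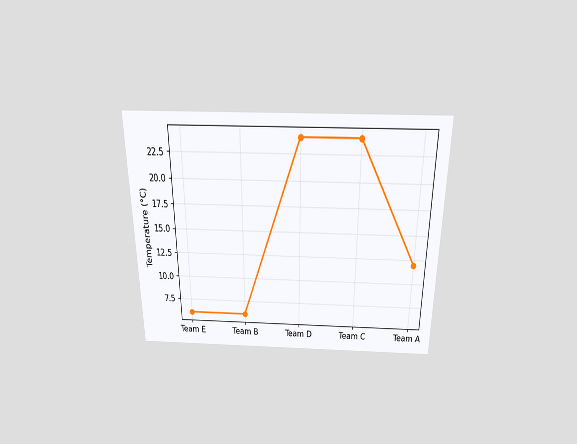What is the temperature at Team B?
6°C

The chart is viewed slightly from above. At Team B, the line is at 6°C.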